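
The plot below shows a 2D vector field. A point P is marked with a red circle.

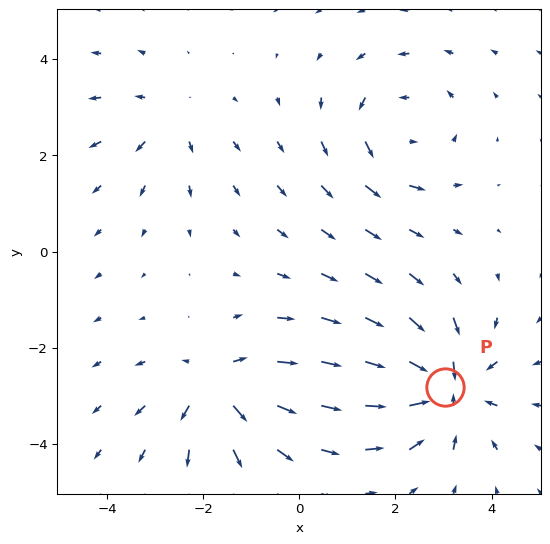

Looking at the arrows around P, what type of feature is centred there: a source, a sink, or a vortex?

At P (3.0, -2.8) the arrows converge inward. Divergence about -6, curl ≈0 — negative divergence with near-zero curl is a sink.

sink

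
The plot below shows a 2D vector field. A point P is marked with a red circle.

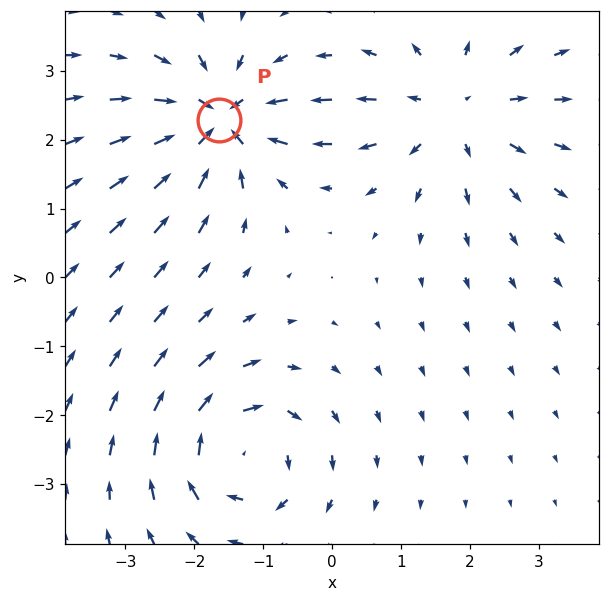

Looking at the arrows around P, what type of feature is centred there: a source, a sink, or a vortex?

sink

At P (-1.6, 2.3) the arrows converge inward. Divergence about -4, curl ≈0 — negative divergence with near-zero curl is a sink.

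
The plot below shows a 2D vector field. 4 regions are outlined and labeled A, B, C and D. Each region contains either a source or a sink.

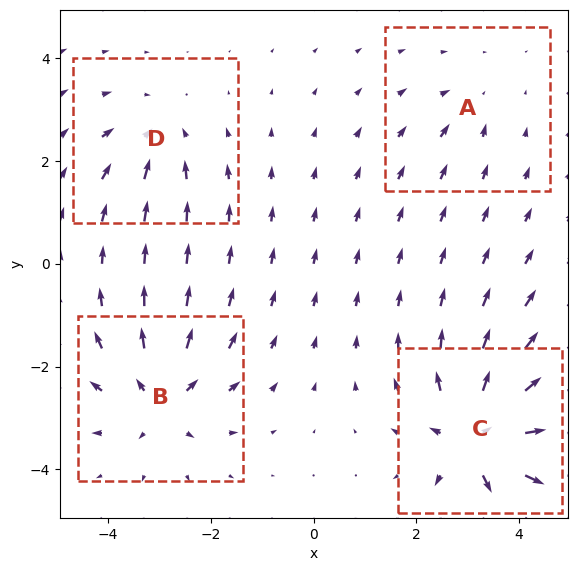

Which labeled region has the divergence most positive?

C

Divergence at each region's feature centre — A: about -2, B: about +5, C: about +8, D: about -4. Region C is most positive.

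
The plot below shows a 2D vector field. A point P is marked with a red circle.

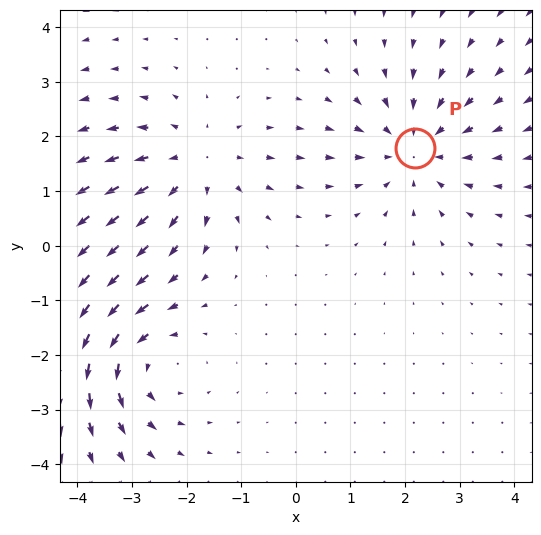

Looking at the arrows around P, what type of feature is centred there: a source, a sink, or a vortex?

sink

At P (2.2, 1.8) the arrows converge inward. Divergence about -4, curl ≈0 — negative divergence with near-zero curl is a sink.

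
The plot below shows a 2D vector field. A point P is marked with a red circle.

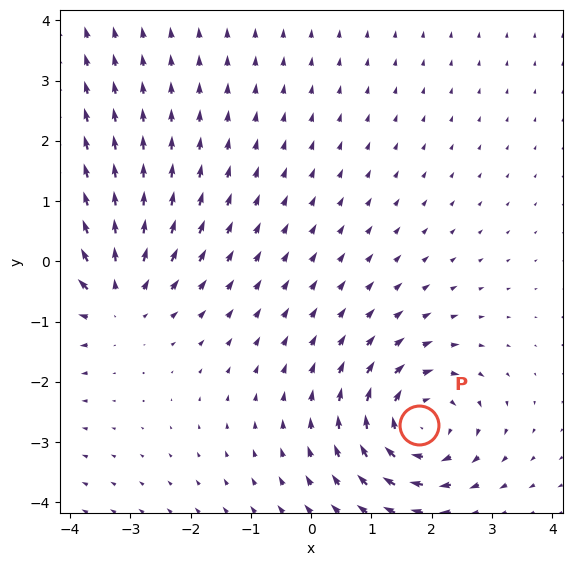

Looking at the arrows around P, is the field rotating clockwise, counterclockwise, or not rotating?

clockwise

Near P at (1.8, -2.7) the arrows circulate clockwise. The curl (z-component) there is about -5; negative curl means clockwise rotation.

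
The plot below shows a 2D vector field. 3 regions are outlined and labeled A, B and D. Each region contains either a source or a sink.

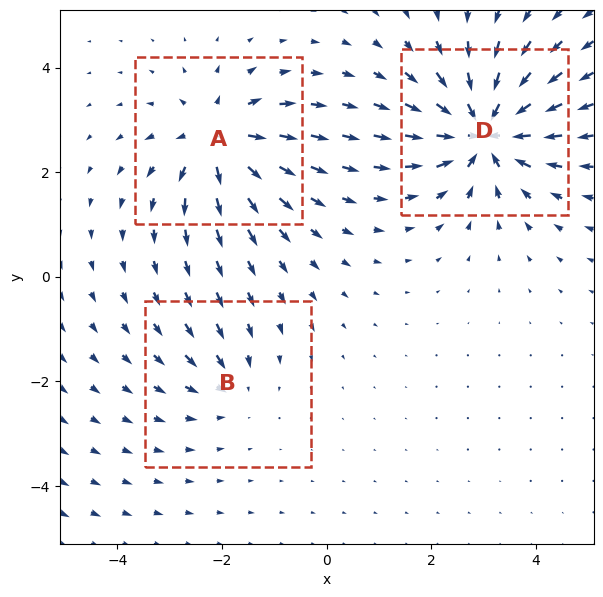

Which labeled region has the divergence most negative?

Divergence at each region's feature centre — A: about +4, B: about -2, D: about -6. Region D is most negative.

D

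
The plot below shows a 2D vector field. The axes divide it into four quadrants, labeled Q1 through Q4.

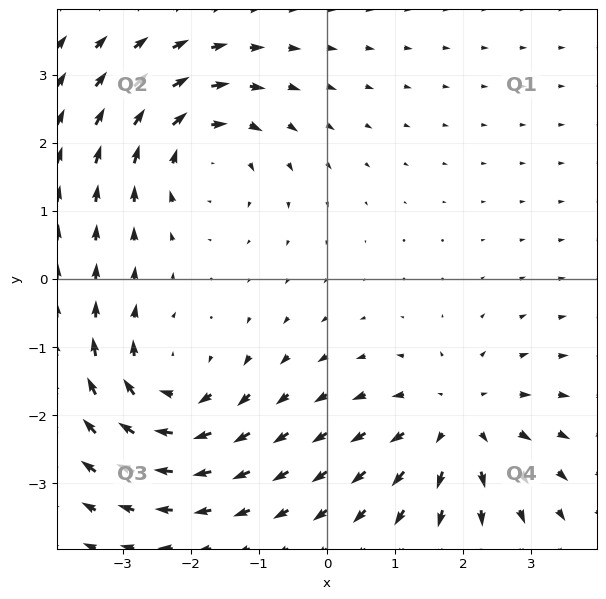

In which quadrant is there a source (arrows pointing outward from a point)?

Q4

The source sits at approximately (1.9, -2.1), which lies in quadrant Q4. The divergence there is about +3, positive as expected for a source.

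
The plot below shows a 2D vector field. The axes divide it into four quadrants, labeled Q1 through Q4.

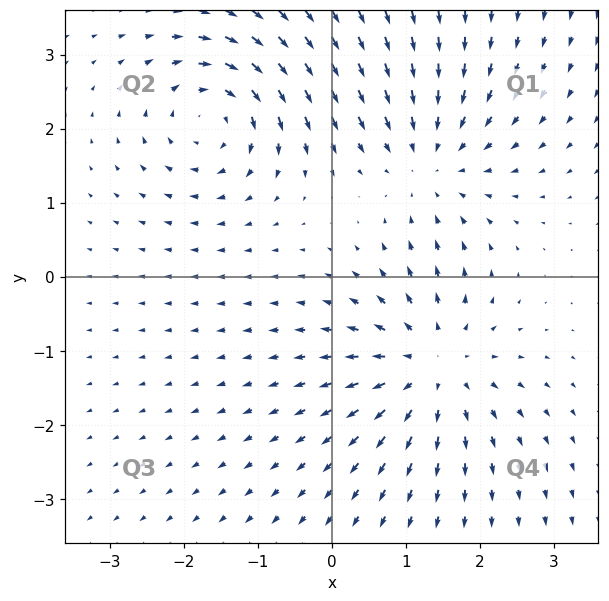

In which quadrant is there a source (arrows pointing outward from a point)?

The source sits at approximately (1.4, -1.2), which lies in quadrant Q4. The divergence there is about +5, positive as expected for a source.

Q4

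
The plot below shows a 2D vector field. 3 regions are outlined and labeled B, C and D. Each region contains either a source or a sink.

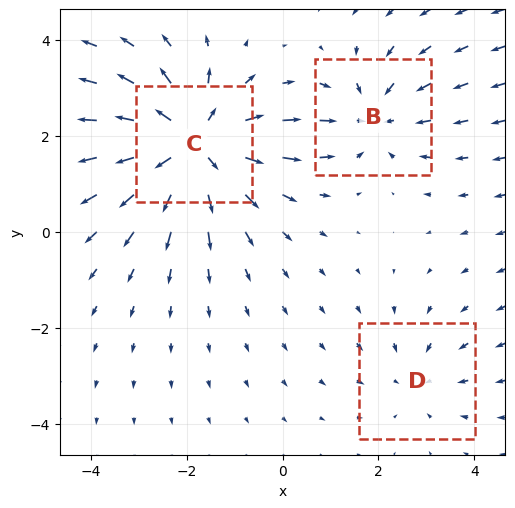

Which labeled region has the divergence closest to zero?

D

Divergence at each region's feature centre — B: about -3, C: about +5, D: about -2. Region D is closest to zero.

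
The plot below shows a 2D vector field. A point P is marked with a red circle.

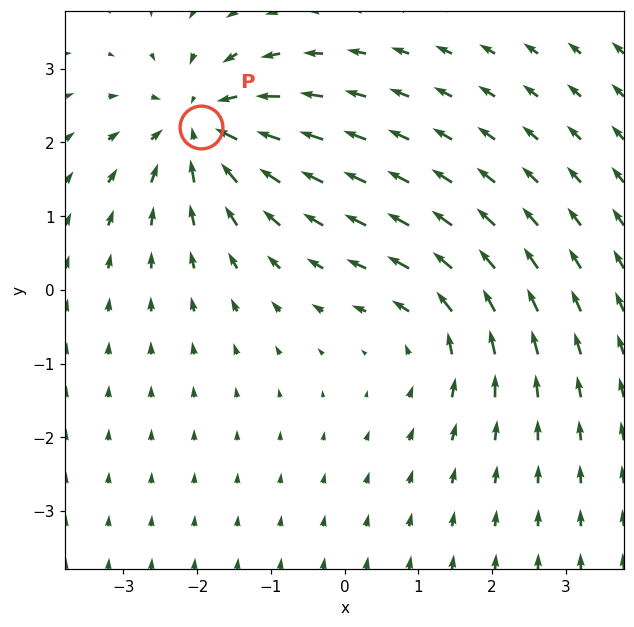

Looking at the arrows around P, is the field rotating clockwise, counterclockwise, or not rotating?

not rotating

Near P at (-1.9, 2.2) the arrows show no circulation. The curl there is ≈0.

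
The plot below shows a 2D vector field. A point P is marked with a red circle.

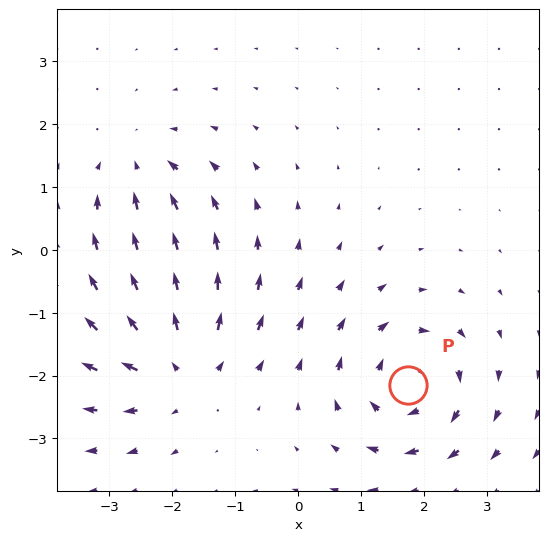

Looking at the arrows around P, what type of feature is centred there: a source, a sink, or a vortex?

vortex

At P (1.7, -2.1) the arrows circulate clockwise. Divergence ≈0, curl about -6 — near-zero divergence with nonzero curl is a vortex.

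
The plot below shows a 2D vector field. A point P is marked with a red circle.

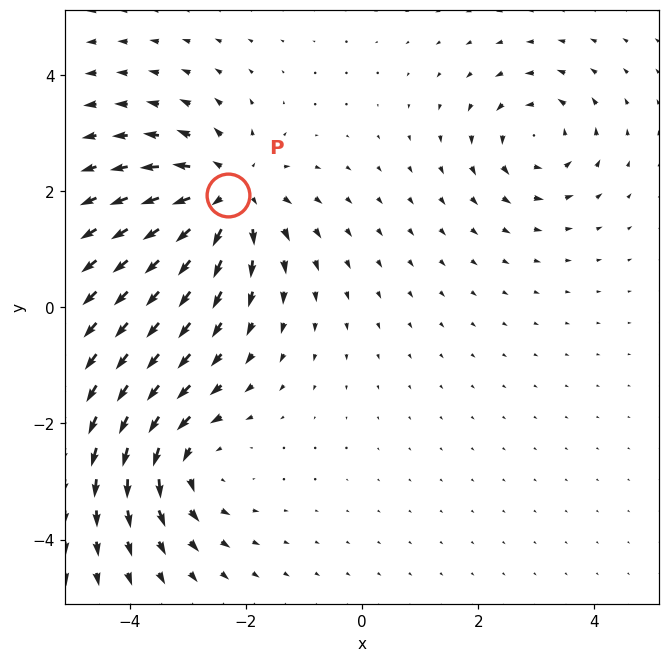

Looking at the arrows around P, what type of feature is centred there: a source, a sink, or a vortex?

At P (-2.3, 1.9) the arrows spread outward. Divergence about +5, curl ≈0 — positive divergence with near-zero curl is a source.

source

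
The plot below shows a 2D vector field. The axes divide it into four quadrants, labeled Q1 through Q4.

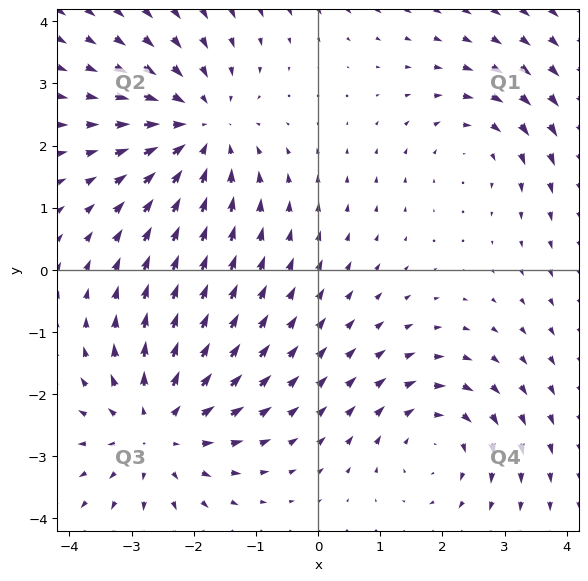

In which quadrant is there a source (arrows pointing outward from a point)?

The source sits at approximately (-2.6, -2.6), which lies in quadrant Q3. The divergence there is about +4, positive as expected for a source.

Q3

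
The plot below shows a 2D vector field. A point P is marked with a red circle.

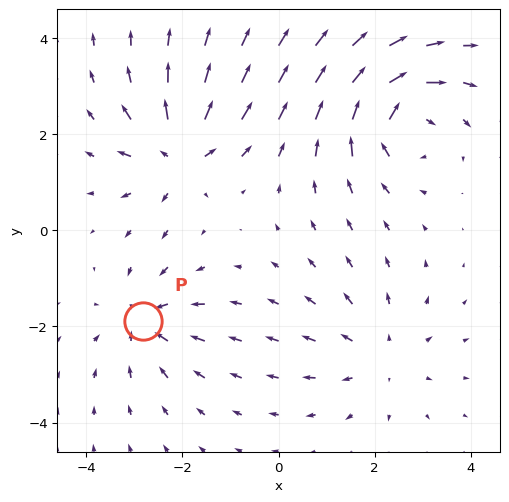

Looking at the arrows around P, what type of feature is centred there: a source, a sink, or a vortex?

At P (-2.8, -1.9) the arrows converge inward. Divergence about -4, curl ≈0 — negative divergence with near-zero curl is a sink.

sink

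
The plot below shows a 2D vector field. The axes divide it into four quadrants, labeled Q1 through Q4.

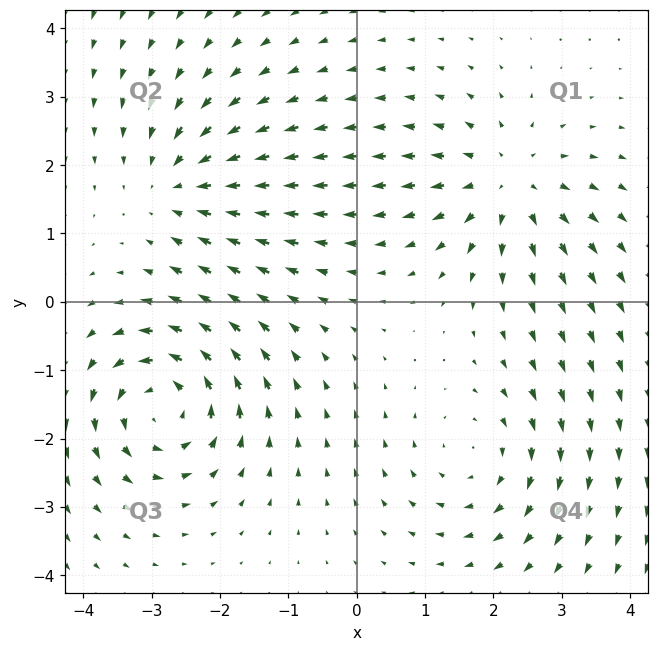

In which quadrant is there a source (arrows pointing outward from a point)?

Q1

The source sits at approximately (2.2, 1.7), which lies in quadrant Q1. The divergence there is about +4, positive as expected for a source.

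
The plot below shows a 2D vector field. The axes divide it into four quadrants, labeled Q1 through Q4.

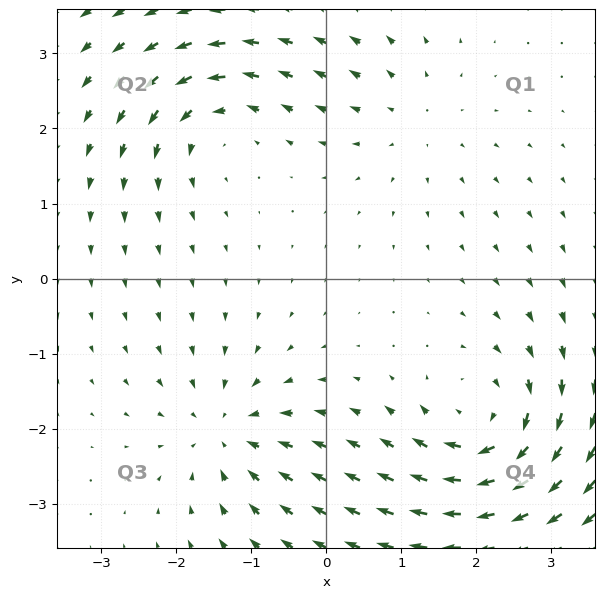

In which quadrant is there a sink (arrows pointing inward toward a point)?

The sink sits at approximately (-1.3, -2.0), which lies in quadrant Q3. The divergence there is about -4, negative as expected for a sink.

Q3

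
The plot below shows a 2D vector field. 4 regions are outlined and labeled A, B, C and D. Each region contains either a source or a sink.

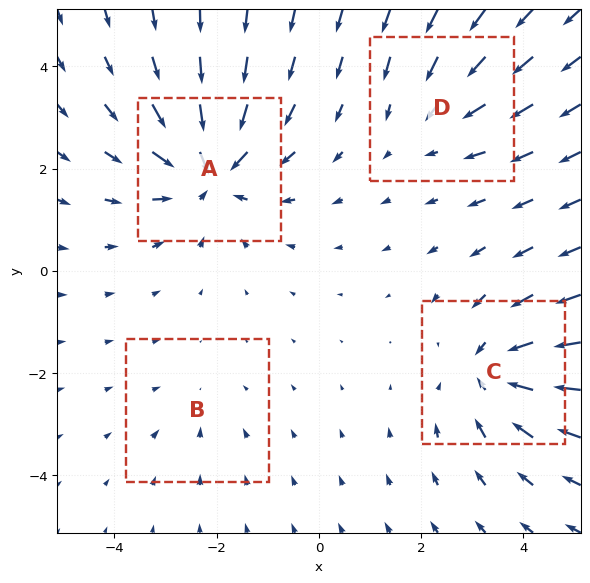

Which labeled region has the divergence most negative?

Divergence at each region's feature centre — A: about -6, B: about -2, C: about -5, D: about -3. Region A is most negative.

A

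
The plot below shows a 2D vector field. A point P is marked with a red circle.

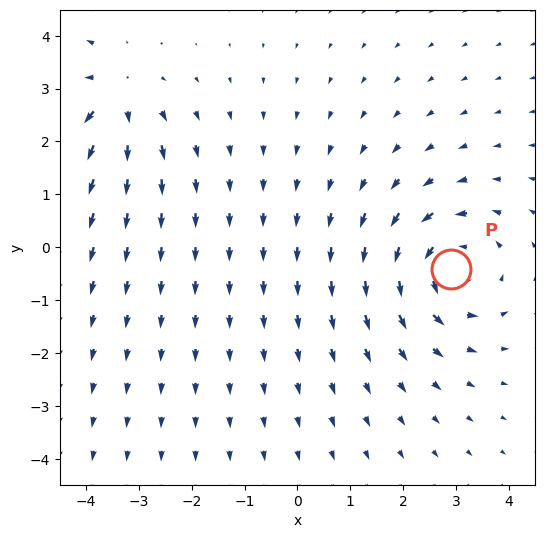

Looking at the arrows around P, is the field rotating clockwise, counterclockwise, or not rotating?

Near P at (2.9, -0.4) the arrows circulate counterclockwise. The curl (z-component) there is about +4; positive curl means counterclockwise rotation.

counterclockwise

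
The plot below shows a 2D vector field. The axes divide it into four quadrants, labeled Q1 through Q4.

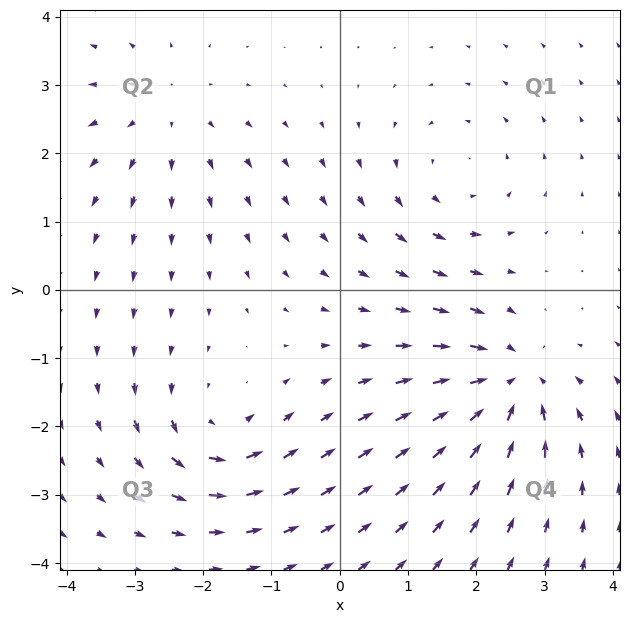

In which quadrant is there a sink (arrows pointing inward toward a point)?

The sink sits at approximately (2.5, -1.4), which lies in quadrant Q4. The divergence there is about -7, negative as expected for a sink.

Q4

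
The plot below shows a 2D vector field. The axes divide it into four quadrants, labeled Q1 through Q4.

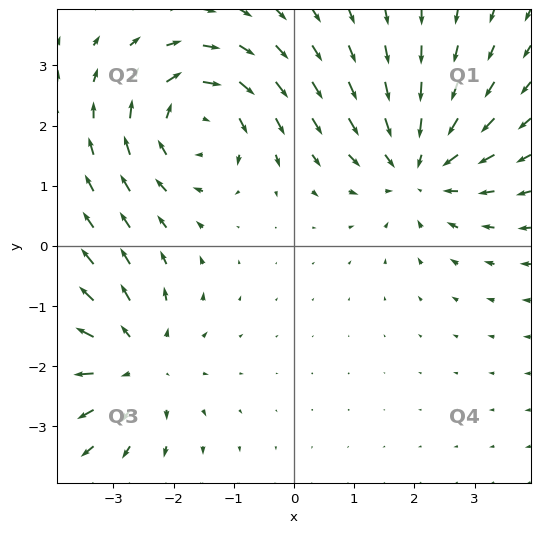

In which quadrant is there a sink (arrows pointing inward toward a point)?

Q1

The sink sits at approximately (2.1, 1.3), which lies in quadrant Q1. The divergence there is about -5, negative as expected for a sink.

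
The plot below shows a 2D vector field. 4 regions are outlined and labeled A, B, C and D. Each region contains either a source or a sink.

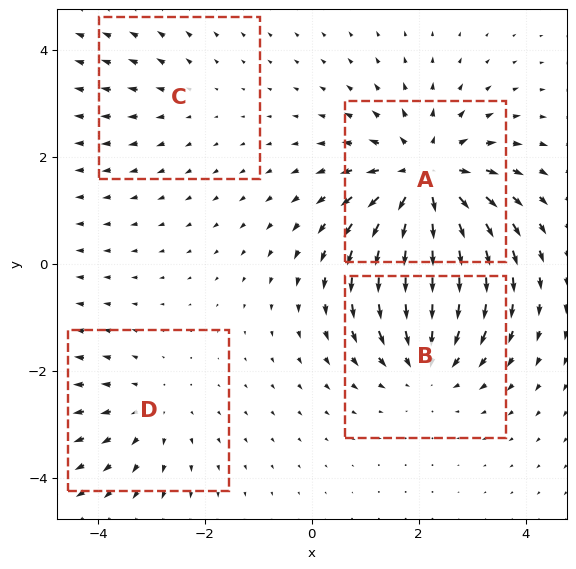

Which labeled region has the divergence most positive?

Divergence at each region's feature centre — A: about +7, B: about -4, C: about +2, D: about +3. Region A is most positive.

A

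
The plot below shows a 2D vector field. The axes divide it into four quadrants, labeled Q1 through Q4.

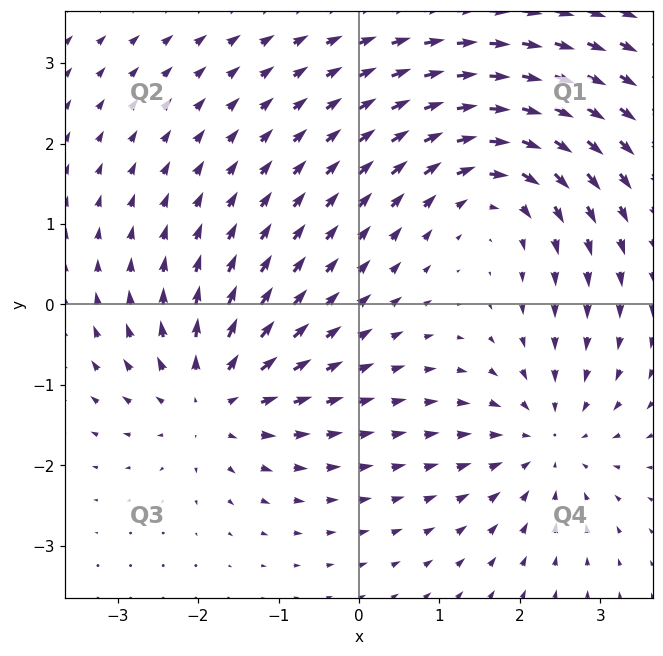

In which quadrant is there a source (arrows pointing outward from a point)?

The source sits at approximately (-1.8, -1.2), which lies in quadrant Q3. The divergence there is about +4, positive as expected for a source.

Q3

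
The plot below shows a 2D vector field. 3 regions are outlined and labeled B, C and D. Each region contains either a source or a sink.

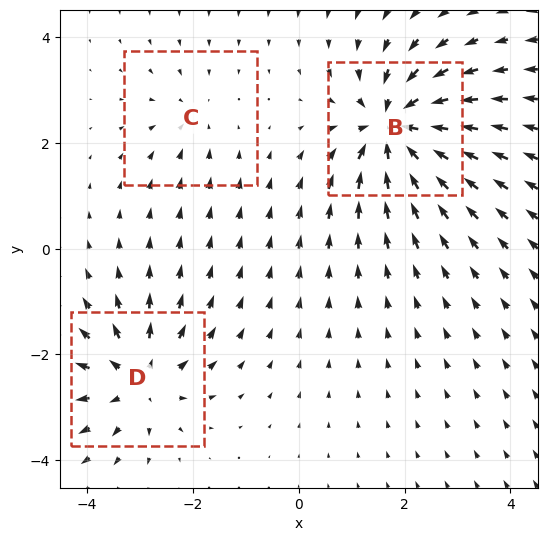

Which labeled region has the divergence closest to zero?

Divergence at each region's feature centre — B: about -6, C: about -2, D: about +4. Region C is closest to zero.

C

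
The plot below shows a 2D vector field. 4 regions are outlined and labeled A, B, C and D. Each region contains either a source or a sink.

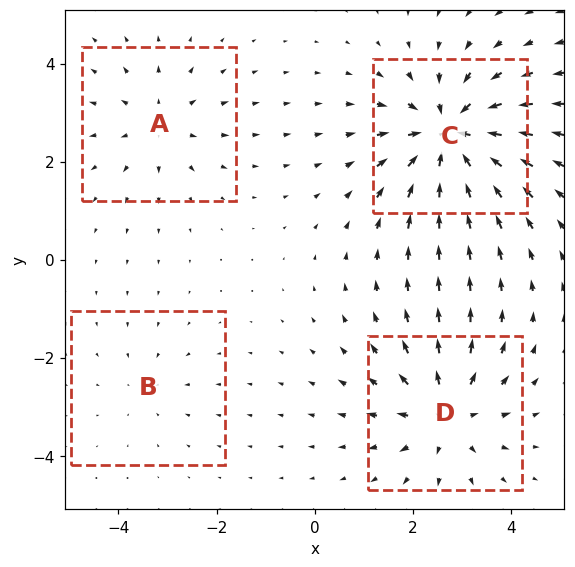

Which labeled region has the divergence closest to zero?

B

Divergence at each region's feature centre — A: about +3, B: about -2, C: about -6, D: about +5. Region B is closest to zero.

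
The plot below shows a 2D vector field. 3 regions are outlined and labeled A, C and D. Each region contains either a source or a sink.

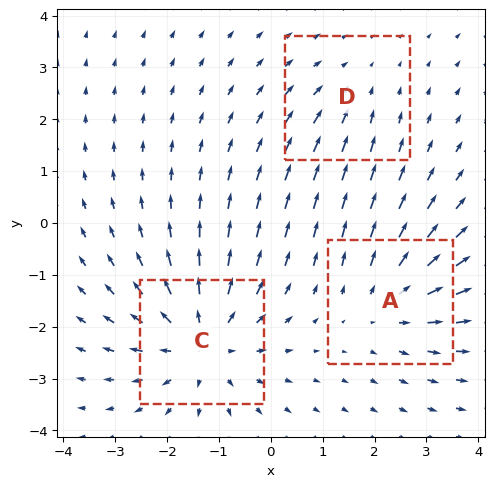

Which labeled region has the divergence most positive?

Divergence at each region's feature centre — A: about +3, C: about +4, D: about -2. Region C is most positive.

C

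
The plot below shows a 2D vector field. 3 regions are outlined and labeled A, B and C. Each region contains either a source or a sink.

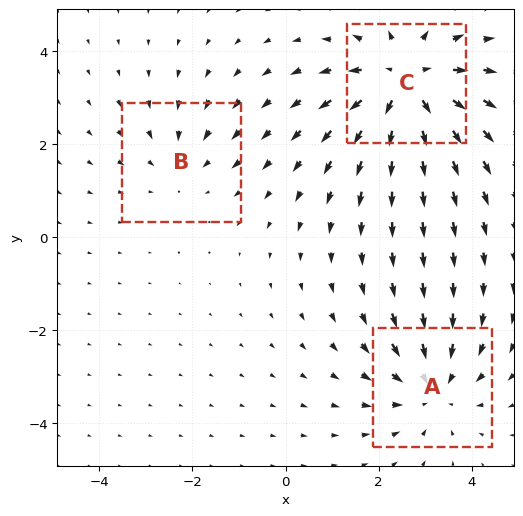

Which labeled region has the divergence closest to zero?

Divergence at each region's feature centre — A: about -3, B: about -2, C: about +4. Region B is closest to zero.

B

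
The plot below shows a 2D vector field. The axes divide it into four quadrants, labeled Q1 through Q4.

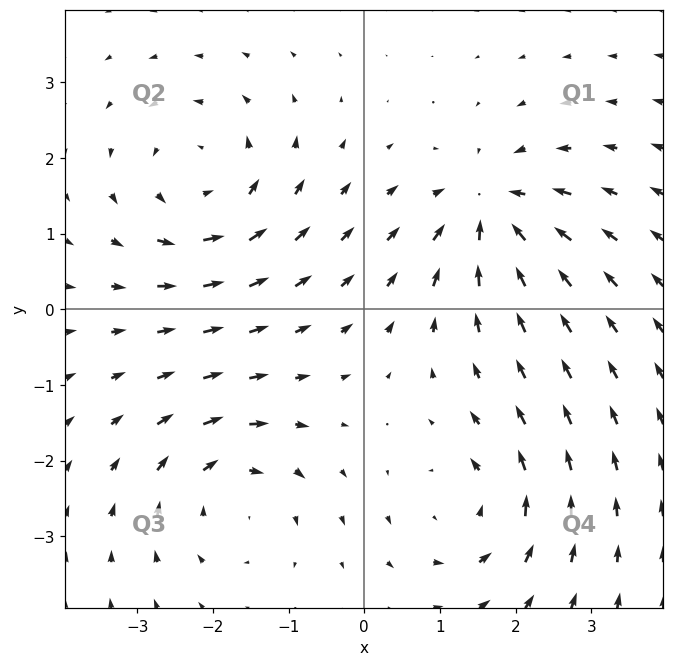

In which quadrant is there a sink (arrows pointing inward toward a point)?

The sink sits at approximately (1.7, 1.3), which lies in quadrant Q1. The divergence there is about -6, negative as expected for a sink.

Q1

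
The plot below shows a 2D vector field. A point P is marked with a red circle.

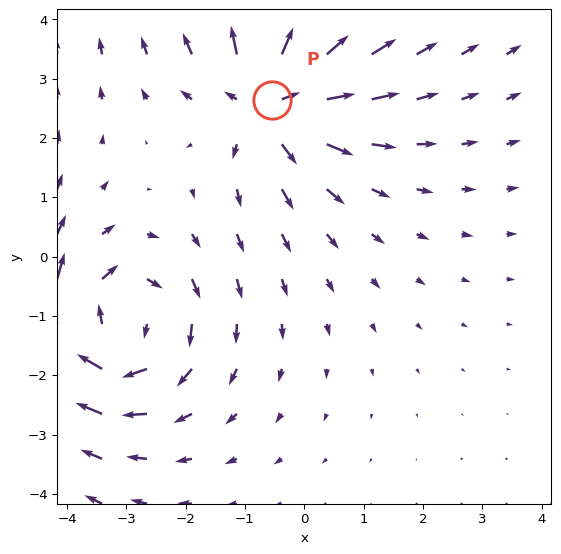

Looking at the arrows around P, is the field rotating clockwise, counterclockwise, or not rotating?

Near P at (-0.5, 2.6) the arrows show no circulation. The curl there is ≈0.

not rotating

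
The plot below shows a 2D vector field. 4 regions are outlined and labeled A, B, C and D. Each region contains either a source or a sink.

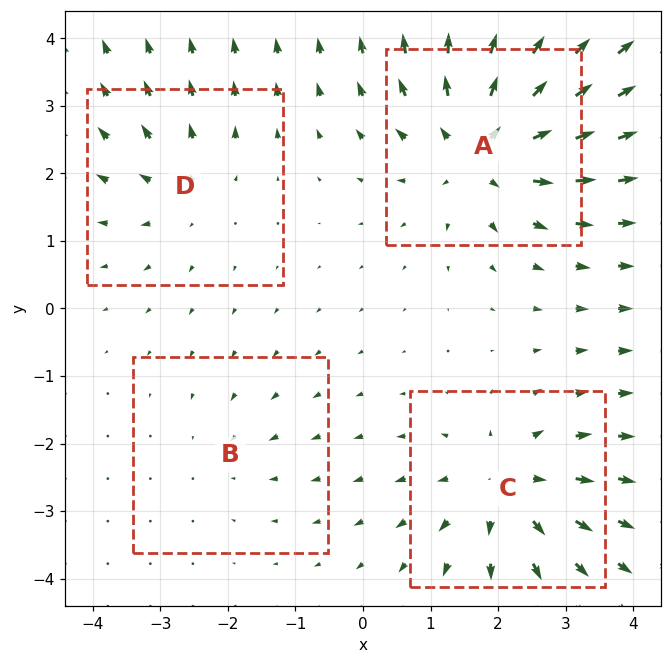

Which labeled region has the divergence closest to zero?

Divergence at each region's feature centre — A: about +7, B: about -2, C: about +5, D: about +3. Region B is closest to zero.

B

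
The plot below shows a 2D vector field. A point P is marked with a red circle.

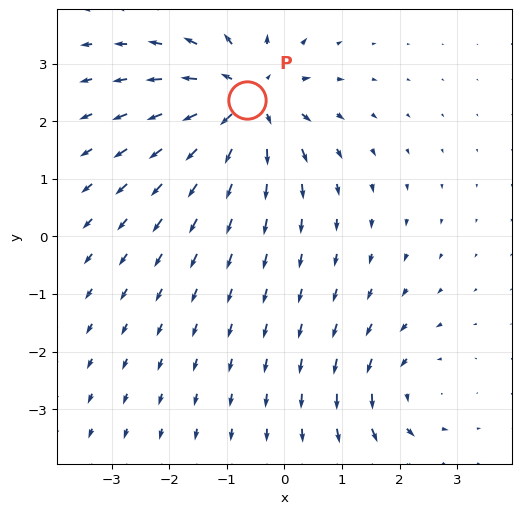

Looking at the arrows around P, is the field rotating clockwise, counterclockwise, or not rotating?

Near P at (-0.6, 2.4) the arrows show no circulation. The curl there is ≈0.

not rotating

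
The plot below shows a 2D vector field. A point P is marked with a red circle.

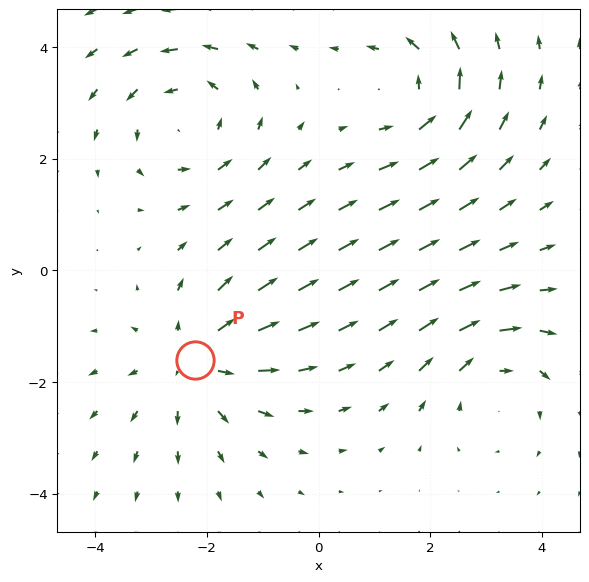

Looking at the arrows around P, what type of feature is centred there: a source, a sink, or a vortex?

source

At P (-2.2, -1.6) the arrows spread outward. Divergence about +4, curl ≈0 — positive divergence with near-zero curl is a source.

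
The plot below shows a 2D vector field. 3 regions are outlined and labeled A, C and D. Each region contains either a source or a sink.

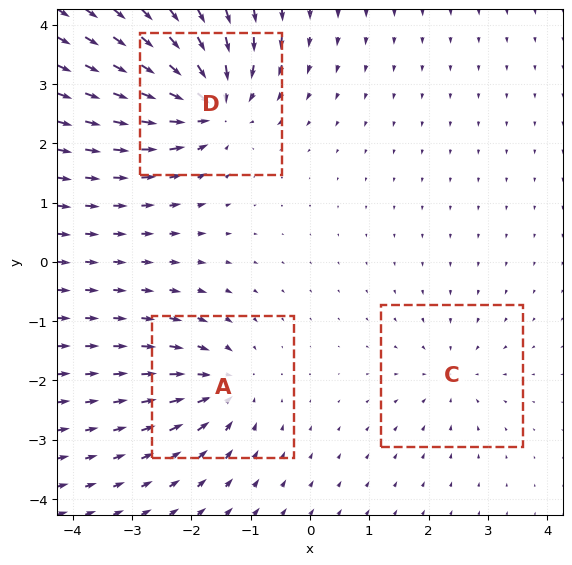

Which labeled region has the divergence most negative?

Divergence at each region's feature centre — A: about -4, C: about -3, D: about -6. Region D is most negative.

D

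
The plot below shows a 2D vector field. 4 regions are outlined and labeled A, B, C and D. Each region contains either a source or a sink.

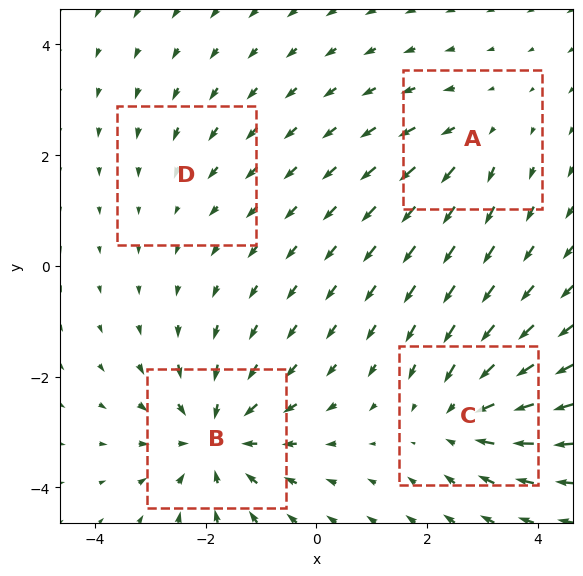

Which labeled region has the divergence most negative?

Divergence at each region's feature centre — A: about +3, B: about -5, C: about -4, D: about -2. Region B is most negative.

B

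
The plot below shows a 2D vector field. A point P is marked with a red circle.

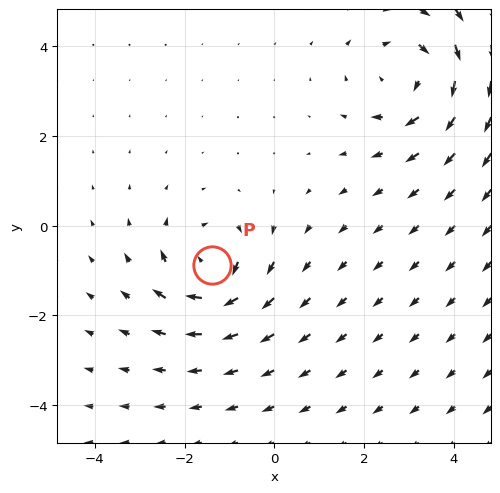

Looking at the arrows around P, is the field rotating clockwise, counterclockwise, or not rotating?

clockwise

Near P at (-1.4, -0.9) the arrows circulate clockwise. The curl (z-component) there is about -4; negative curl means clockwise rotation.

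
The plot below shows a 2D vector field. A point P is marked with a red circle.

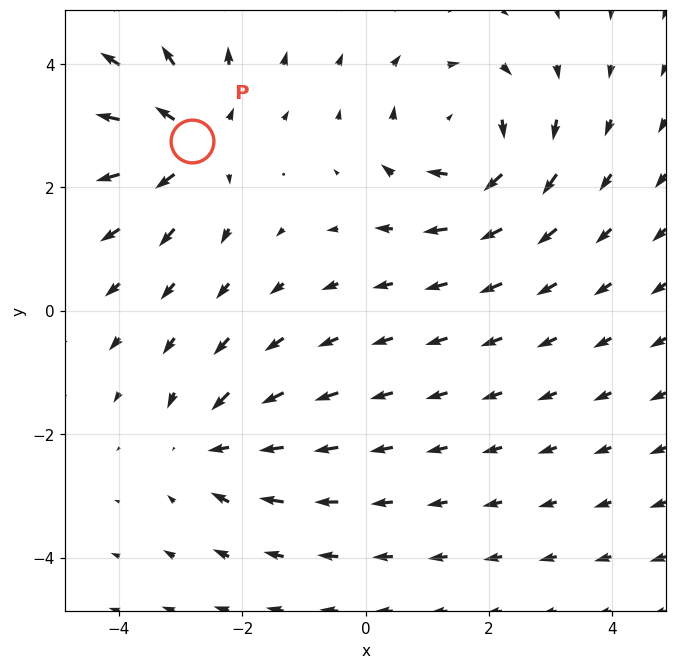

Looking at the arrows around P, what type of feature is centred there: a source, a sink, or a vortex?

At P (-2.8, 2.8) the arrows spread outward. Divergence about +4, curl ≈0 — positive divergence with near-zero curl is a source.

source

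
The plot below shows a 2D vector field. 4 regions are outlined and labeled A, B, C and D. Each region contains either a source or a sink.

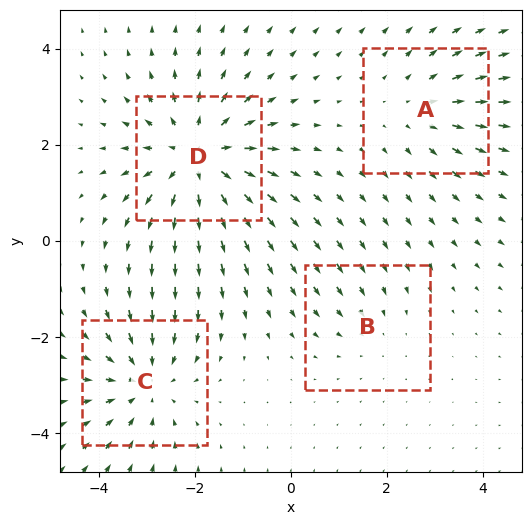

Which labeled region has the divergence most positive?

D

Divergence at each region's feature centre — A: about +3, B: about -2, C: about -4, D: about +5. Region D is most positive.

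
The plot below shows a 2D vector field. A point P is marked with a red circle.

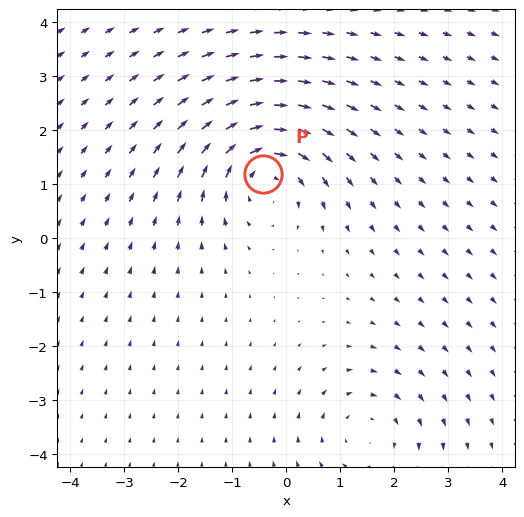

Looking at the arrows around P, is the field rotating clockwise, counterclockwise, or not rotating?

Near P at (-0.4, 1.2) the arrows circulate clockwise. The curl (z-component) there is about -5; negative curl means clockwise rotation.

clockwise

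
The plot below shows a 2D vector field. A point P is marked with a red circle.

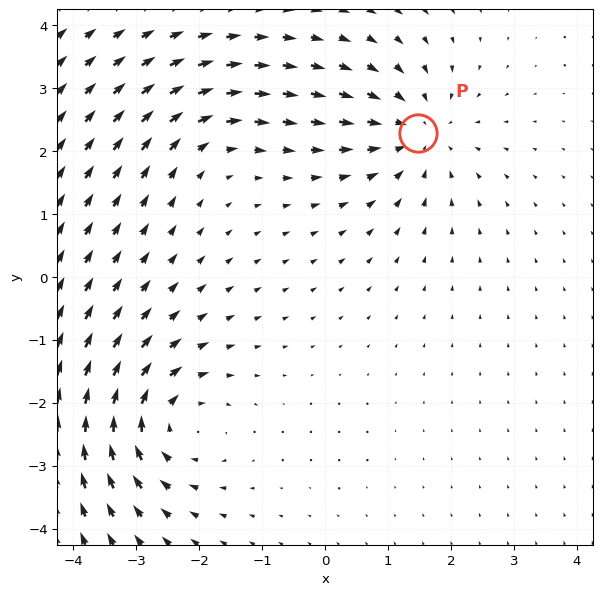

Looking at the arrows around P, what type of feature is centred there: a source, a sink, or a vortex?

sink

At P (1.5, 2.3) the arrows converge inward. Divergence about -4, curl ≈0 — negative divergence with near-zero curl is a sink.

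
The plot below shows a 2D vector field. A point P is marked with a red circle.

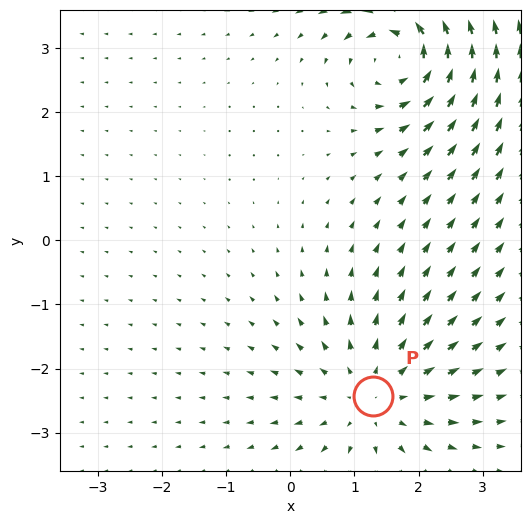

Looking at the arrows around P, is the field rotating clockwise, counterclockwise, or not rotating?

not rotating

Near P at (1.3, -2.4) the arrows show no circulation. The curl there is ≈0.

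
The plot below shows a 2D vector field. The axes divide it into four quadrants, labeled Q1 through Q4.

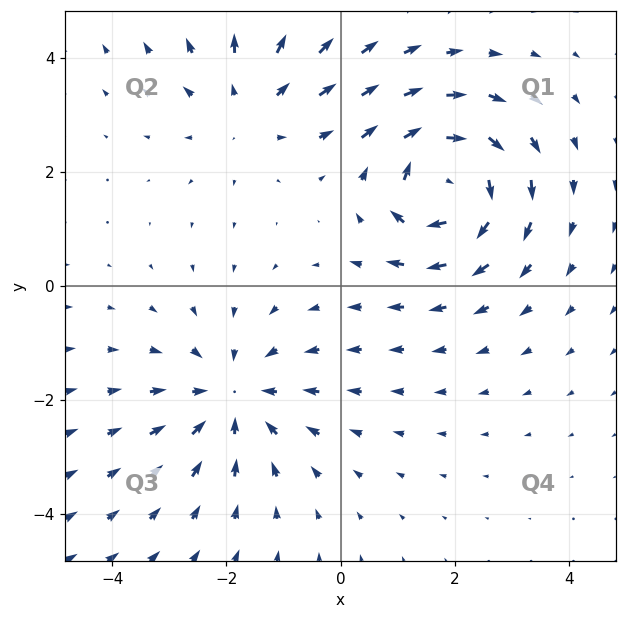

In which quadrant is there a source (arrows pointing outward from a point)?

The source sits at approximately (-1.6, 3.2), which lies in quadrant Q2. The divergence there is about +3, positive as expected for a source.

Q2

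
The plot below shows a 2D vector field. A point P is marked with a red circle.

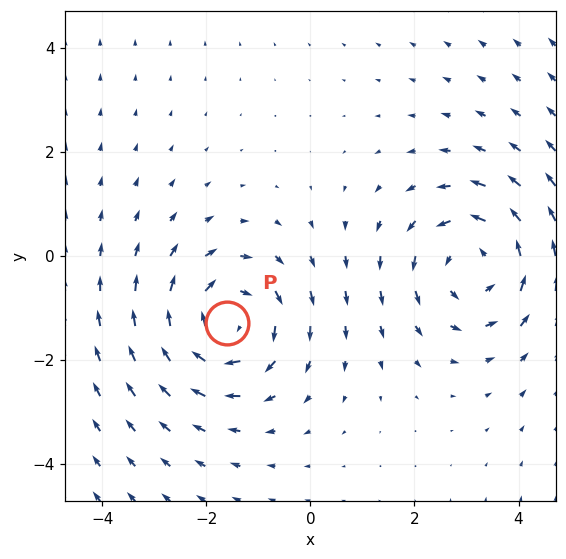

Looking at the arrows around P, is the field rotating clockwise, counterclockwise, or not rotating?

Near P at (-1.6, -1.3) the arrows circulate clockwise. The curl (z-component) there is about -5; negative curl means clockwise rotation.

clockwise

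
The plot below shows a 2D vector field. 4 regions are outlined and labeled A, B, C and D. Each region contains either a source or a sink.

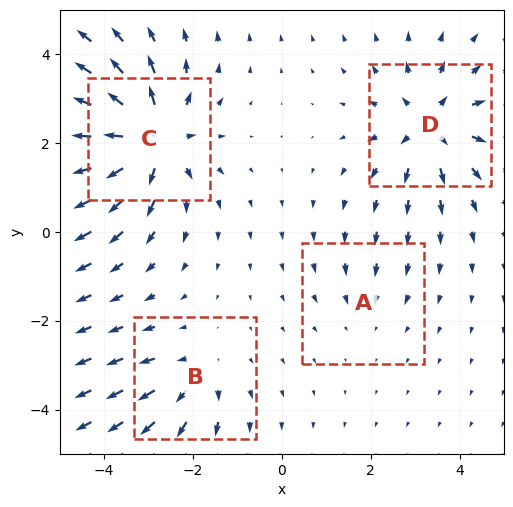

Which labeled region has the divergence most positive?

C

Divergence at each region's feature centre — A: about -2, B: about +3, C: about +8, D: about +5. Region C is most positive.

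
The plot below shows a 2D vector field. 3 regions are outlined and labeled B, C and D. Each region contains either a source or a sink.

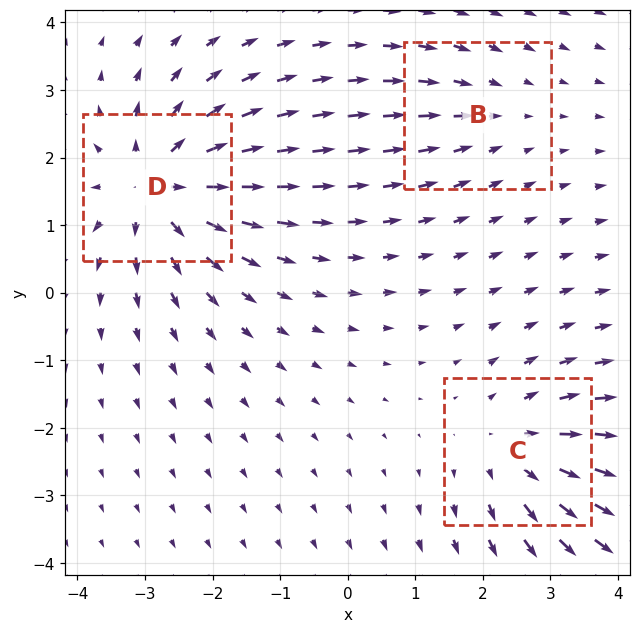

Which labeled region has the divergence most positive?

D

Divergence at each region's feature centre — B: about -2, C: about +3, D: about +5. Region D is most positive.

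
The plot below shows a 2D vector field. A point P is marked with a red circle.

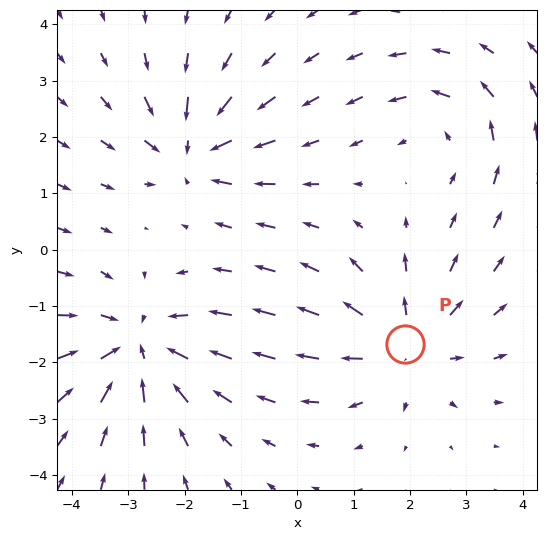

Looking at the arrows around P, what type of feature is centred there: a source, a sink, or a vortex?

source

At P (1.9, -1.7) the arrows spread outward. Divergence about +4, curl ≈0 — positive divergence with near-zero curl is a source.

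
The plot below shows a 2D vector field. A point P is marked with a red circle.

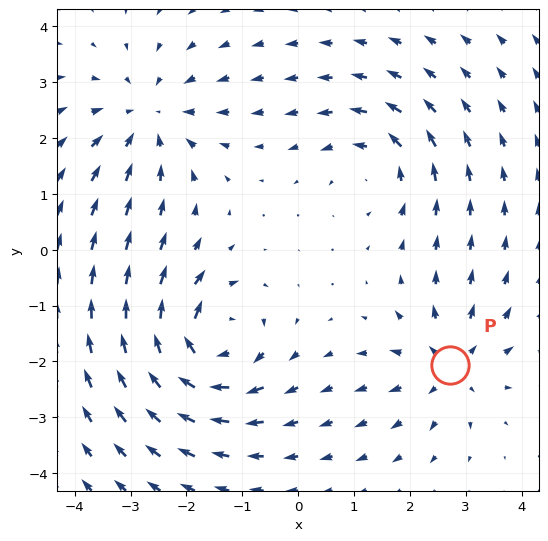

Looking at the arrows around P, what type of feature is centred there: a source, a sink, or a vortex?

At P (2.7, -2.1) the arrows spread outward. Divergence about +4, curl ≈0 — positive divergence with near-zero curl is a source.

source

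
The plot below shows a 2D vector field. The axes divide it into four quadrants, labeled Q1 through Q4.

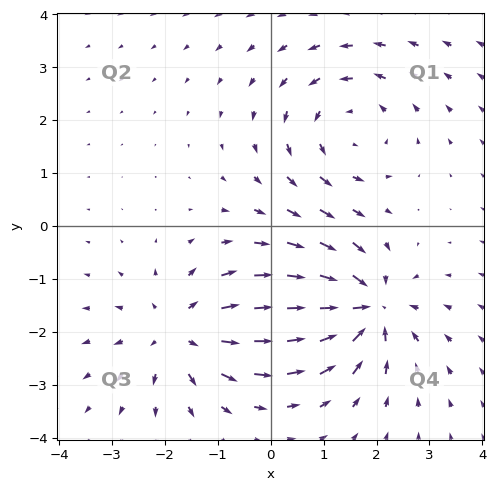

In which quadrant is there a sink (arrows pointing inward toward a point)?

Q4

The sink sits at approximately (1.8, -1.5), which lies in quadrant Q4. The divergence there is about -6, negative as expected for a sink.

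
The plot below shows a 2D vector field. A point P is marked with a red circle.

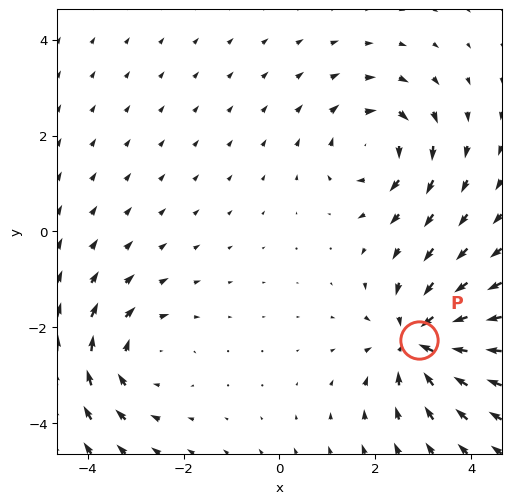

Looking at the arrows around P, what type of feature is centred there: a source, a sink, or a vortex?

At P (2.9, -2.3) the arrows converge inward. Divergence about -4, curl ≈0 — negative divergence with near-zero curl is a sink.

sink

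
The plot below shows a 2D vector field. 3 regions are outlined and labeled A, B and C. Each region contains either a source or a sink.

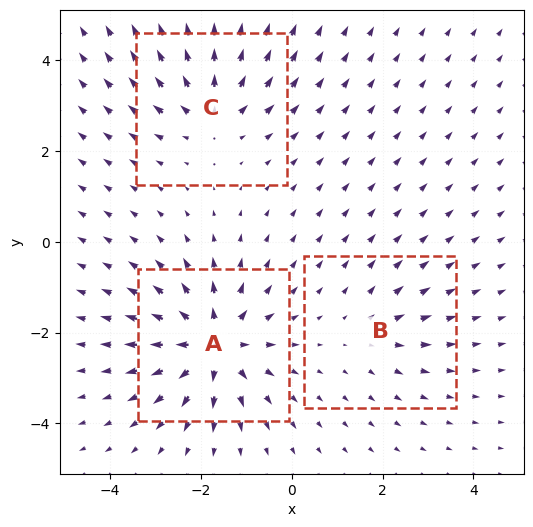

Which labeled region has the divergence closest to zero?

B

Divergence at each region's feature centre — A: about +6, B: about +2, C: about +4. Region B is closest to zero.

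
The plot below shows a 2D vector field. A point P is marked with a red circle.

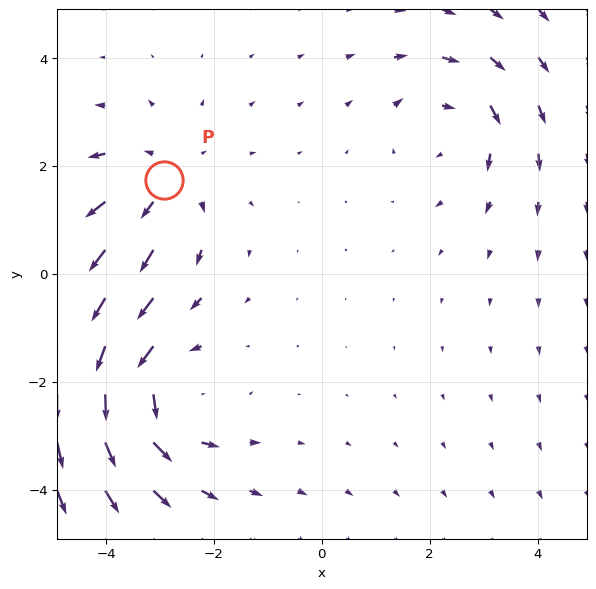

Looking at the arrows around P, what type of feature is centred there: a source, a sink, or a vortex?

source

At P (-2.9, 1.7) the arrows spread outward. Divergence about +2, curl ≈0 — positive divergence with near-zero curl is a source.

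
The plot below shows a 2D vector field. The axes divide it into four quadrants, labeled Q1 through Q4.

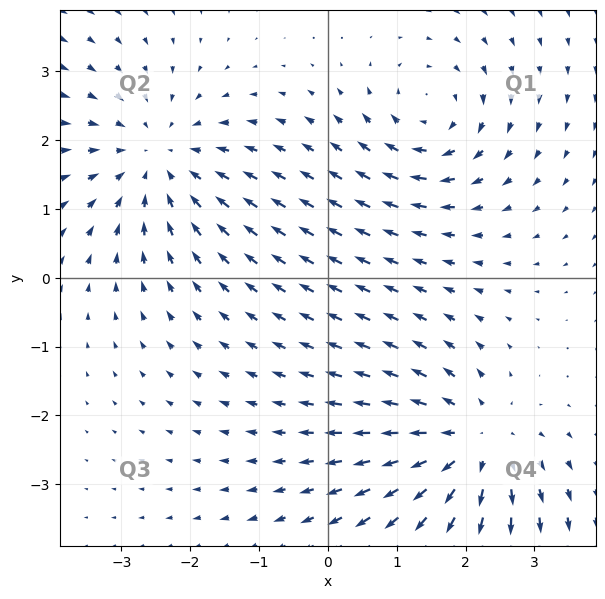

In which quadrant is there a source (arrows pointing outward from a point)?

The source sits at approximately (2.1, -2.4), which lies in quadrant Q4. The divergence there is about +5, positive as expected for a source.

Q4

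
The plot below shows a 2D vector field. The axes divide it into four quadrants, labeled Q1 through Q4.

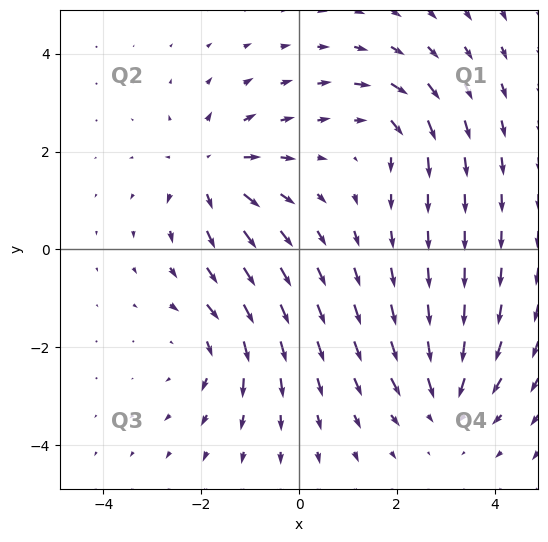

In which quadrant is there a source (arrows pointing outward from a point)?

The source sits at approximately (-1.8, 1.6), which lies in quadrant Q2. The divergence there is about +5, positive as expected for a source.

Q2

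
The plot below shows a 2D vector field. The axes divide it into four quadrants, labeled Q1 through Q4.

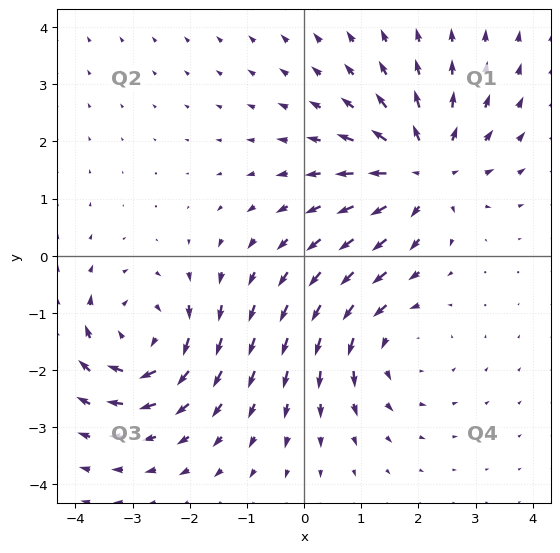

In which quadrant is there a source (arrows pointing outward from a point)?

Q1

The source sits at approximately (2.1, 1.5), which lies in quadrant Q1. The divergence there is about +5, positive as expected for a source.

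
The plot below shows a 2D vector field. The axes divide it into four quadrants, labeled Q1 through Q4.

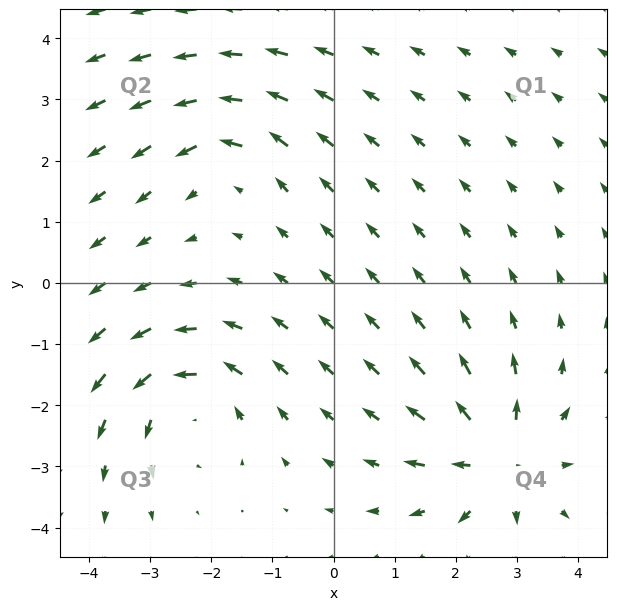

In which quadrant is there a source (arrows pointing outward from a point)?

The source sits at approximately (2.7, -2.9), which lies in quadrant Q4. The divergence there is about +6, positive as expected for a source.

Q4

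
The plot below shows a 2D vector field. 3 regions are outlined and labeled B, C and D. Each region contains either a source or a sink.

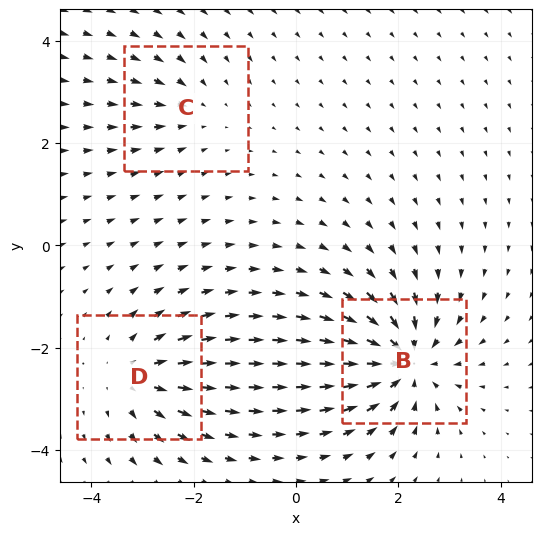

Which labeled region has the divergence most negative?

Divergence at each region's feature centre — B: about -6, C: about -2, D: about +4. Region B is most negative.

B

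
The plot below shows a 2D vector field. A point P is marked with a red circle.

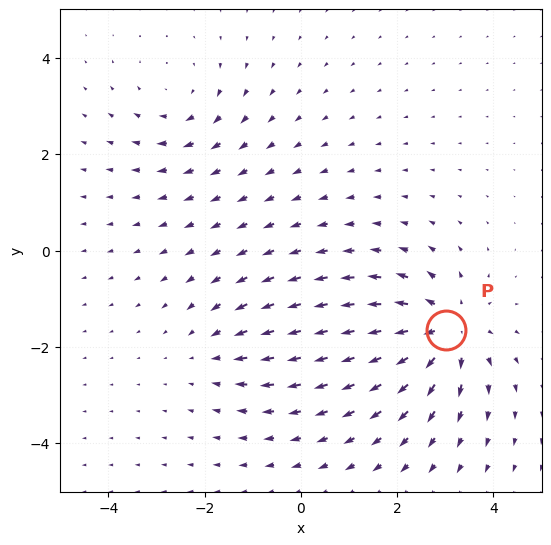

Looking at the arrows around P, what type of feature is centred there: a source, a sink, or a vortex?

source

At P (3.0, -1.7) the arrows spread outward. Divergence about +5, curl ≈0 — positive divergence with near-zero curl is a source.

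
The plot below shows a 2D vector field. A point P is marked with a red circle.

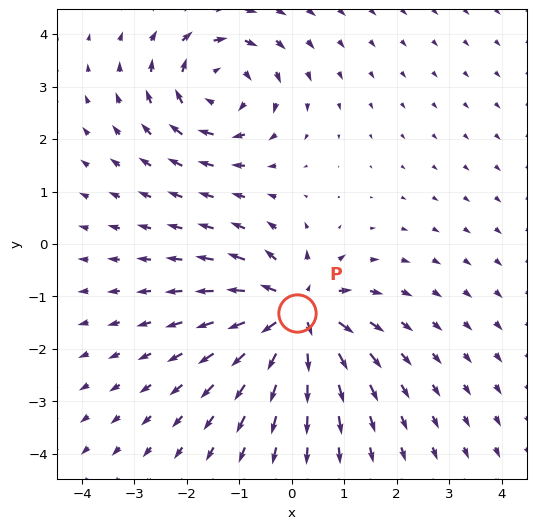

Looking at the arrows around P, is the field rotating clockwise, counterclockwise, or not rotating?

Near P at (0.1, -1.3) the arrows show no circulation. The curl there is ≈0.

not rotating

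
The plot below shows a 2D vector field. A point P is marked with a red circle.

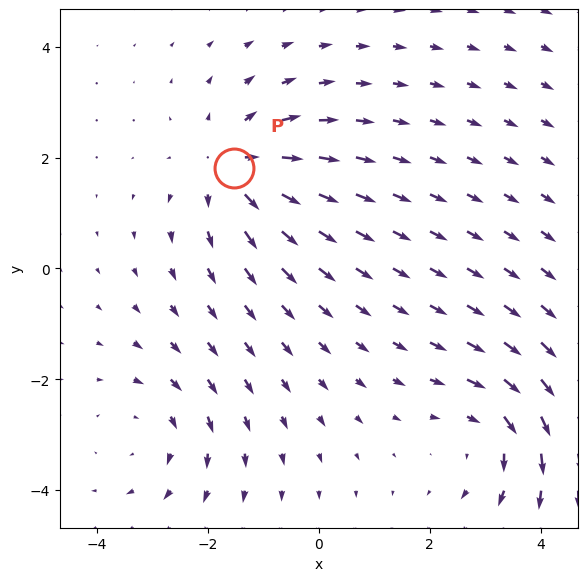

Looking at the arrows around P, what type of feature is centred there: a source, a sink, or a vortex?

At P (-1.5, 1.8) the arrows spread outward. Divergence about +4, curl ≈0 — positive divergence with near-zero curl is a source.

source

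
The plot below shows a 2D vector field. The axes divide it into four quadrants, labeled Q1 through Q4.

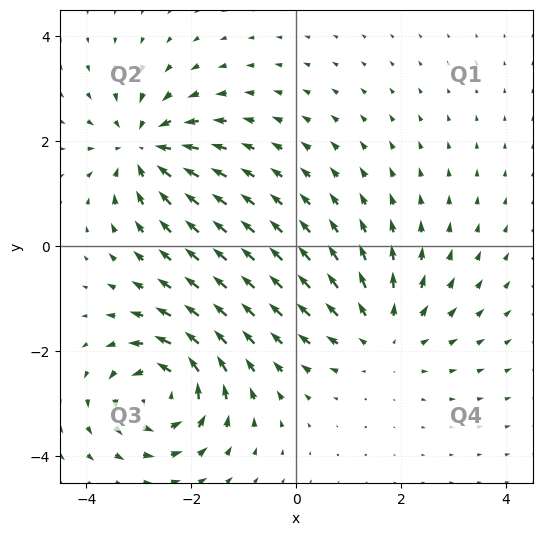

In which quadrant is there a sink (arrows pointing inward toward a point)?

Q2

The sink sits at approximately (-2.9, 1.9), which lies in quadrant Q2. The divergence there is about -5, negative as expected for a sink.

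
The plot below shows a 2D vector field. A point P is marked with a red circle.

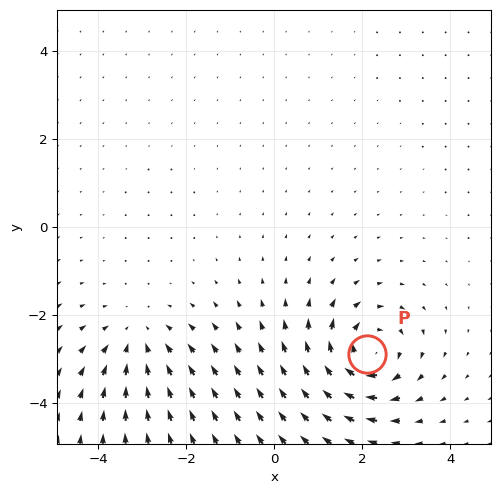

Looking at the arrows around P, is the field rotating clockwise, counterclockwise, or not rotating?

clockwise

Near P at (2.1, -2.9) the arrows circulate clockwise. The curl (z-component) there is about -5; negative curl means clockwise rotation.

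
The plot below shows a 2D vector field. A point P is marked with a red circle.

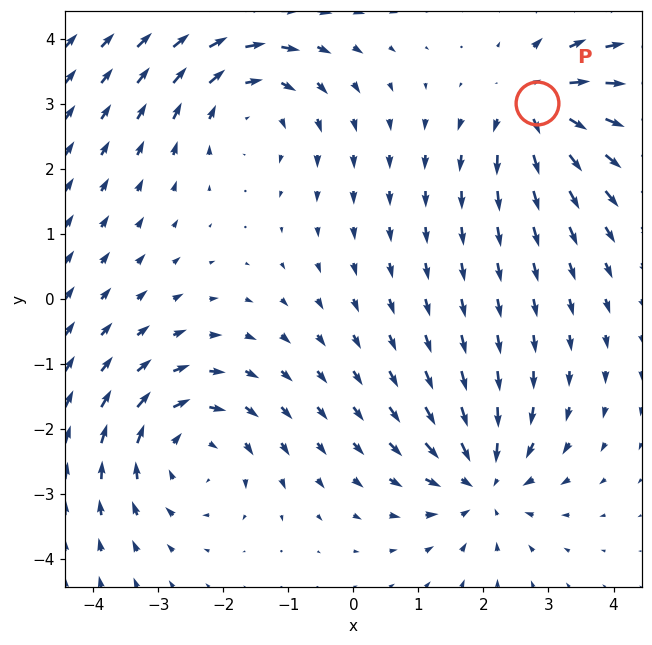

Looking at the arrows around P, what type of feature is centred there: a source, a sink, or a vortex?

source

At P (2.8, 3.0) the arrows spread outward. Divergence about +5, curl ≈0 — positive divergence with near-zero curl is a source.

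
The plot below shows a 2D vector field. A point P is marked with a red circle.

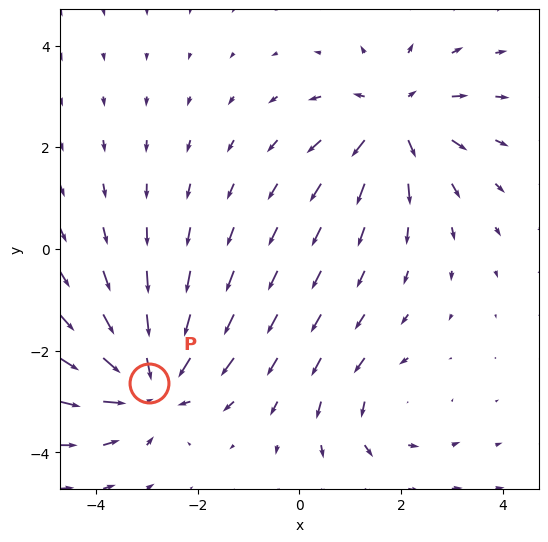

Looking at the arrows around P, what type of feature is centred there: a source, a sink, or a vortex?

At P (-2.9, -2.6) the arrows converge inward. Divergence about -5, curl ≈0 — negative divergence with near-zero curl is a sink.

sink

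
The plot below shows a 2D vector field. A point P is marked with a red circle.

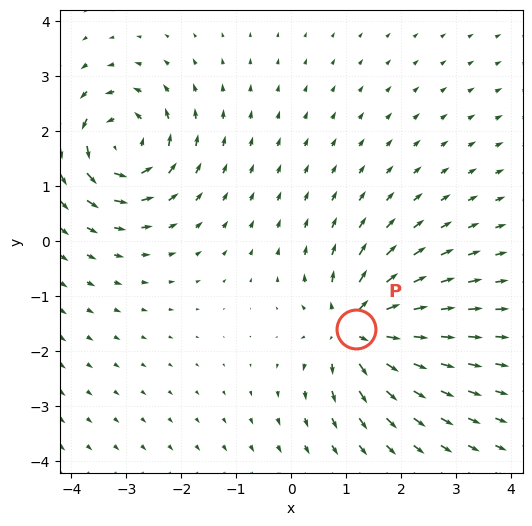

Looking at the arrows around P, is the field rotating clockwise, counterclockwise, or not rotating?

not rotating

Near P at (1.2, -1.6) the arrows show no circulation. The curl there is ≈0.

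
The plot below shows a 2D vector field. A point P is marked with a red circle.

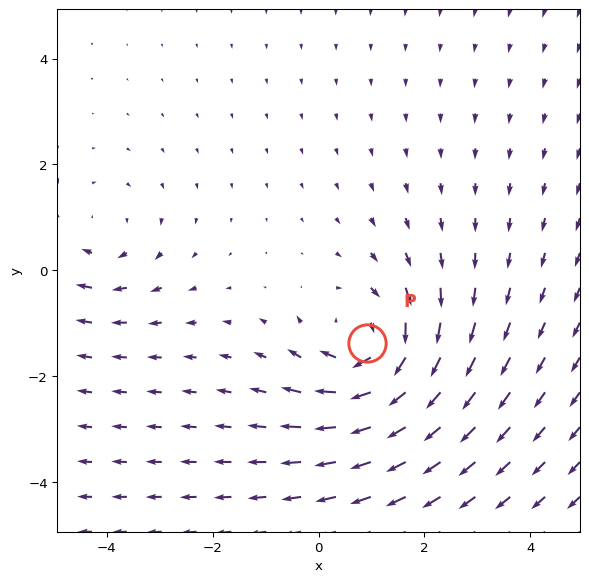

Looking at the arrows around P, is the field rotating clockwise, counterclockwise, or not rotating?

clockwise

Near P at (0.9, -1.4) the arrows circulate clockwise. The curl (z-component) there is about -5; negative curl means clockwise rotation.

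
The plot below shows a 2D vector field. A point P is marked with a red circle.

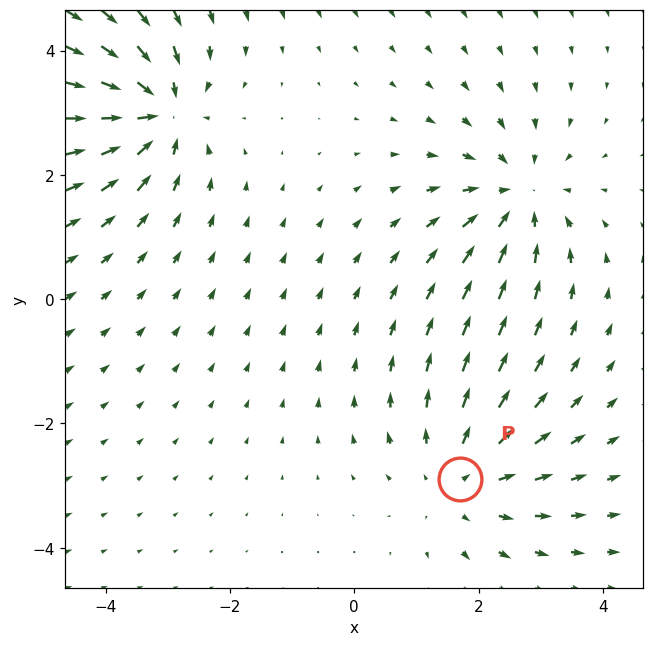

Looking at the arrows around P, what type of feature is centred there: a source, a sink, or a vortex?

source

At P (1.7, -2.9) the arrows spread outward. Divergence about +3, curl ≈0 — positive divergence with near-zero curl is a source.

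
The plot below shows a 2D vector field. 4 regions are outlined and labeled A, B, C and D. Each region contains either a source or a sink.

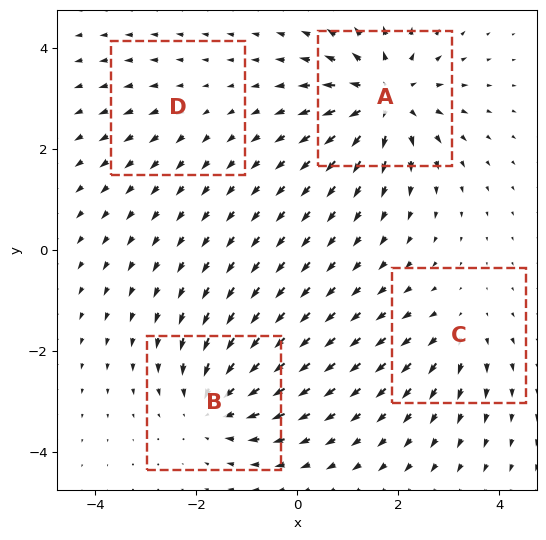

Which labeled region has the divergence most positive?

Divergence at each region's feature centre — A: about +7, B: about -5, C: about +3, D: about +2. Region A is most positive.

A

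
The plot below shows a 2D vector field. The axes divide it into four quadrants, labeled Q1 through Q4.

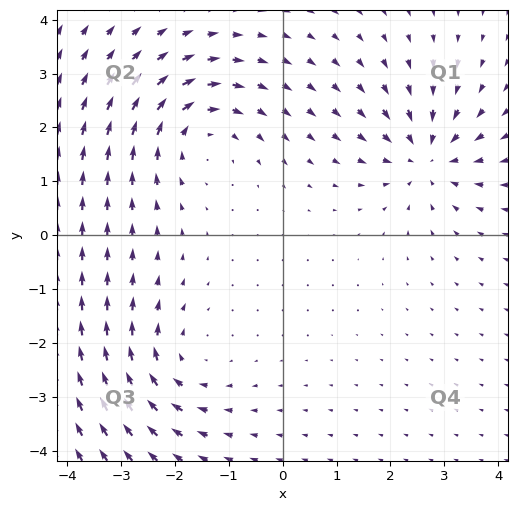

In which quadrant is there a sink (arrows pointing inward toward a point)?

The sink sits at approximately (2.7, 1.4), which lies in quadrant Q1. The divergence there is about -6, negative as expected for a sink.

Q1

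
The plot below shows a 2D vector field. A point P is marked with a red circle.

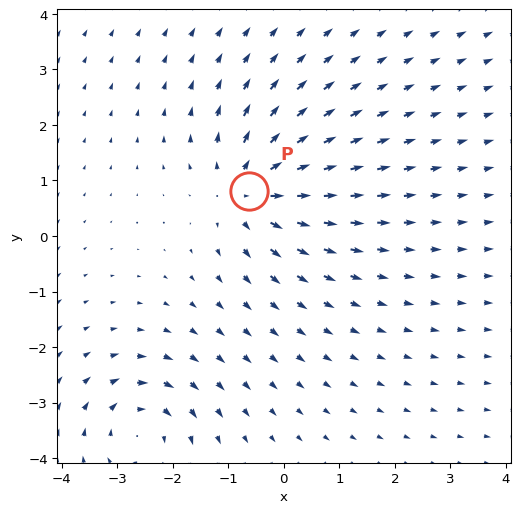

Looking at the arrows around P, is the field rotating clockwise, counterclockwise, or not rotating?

not rotating

Near P at (-0.6, 0.8) the arrows show no circulation. The curl there is ≈0.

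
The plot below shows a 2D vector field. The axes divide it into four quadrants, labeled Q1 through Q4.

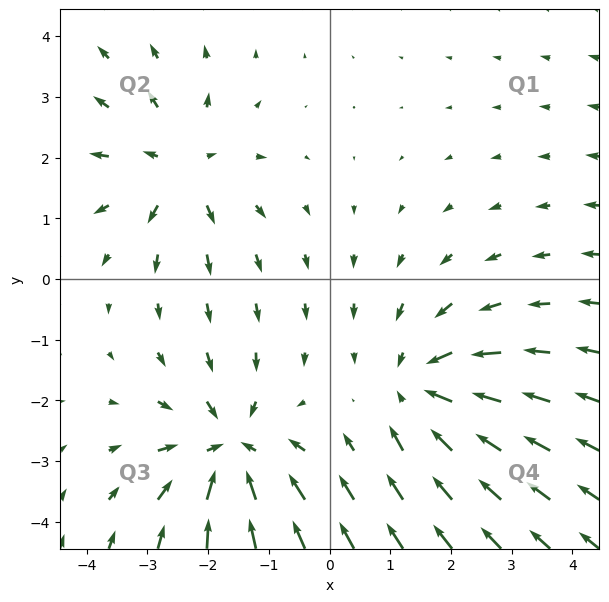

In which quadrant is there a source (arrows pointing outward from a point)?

Q2

The source sits at approximately (-2.5, 1.8), which lies in quadrant Q2. The divergence there is about +3, positive as expected for a source.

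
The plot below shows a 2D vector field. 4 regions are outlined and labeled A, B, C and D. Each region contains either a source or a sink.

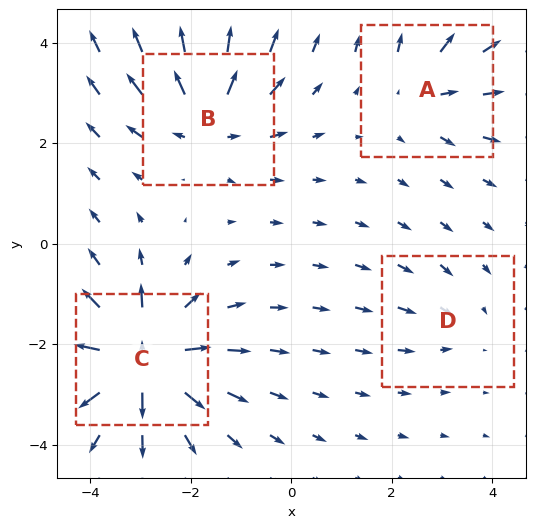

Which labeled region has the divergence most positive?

C

Divergence at each region's feature centre — A: about +4, B: about +6, C: about +9, D: about -2. Region C is most positive.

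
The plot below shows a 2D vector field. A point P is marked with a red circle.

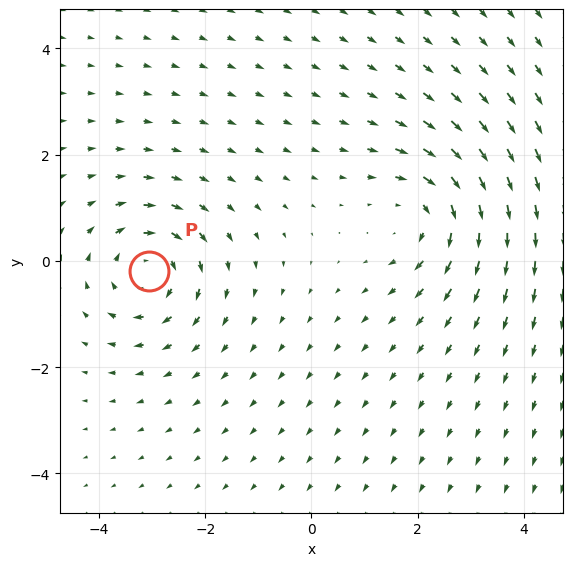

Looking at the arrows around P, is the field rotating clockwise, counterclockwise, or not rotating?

Near P at (-3.1, -0.2) the arrows circulate clockwise. The curl (z-component) there is about -5; negative curl means clockwise rotation.

clockwise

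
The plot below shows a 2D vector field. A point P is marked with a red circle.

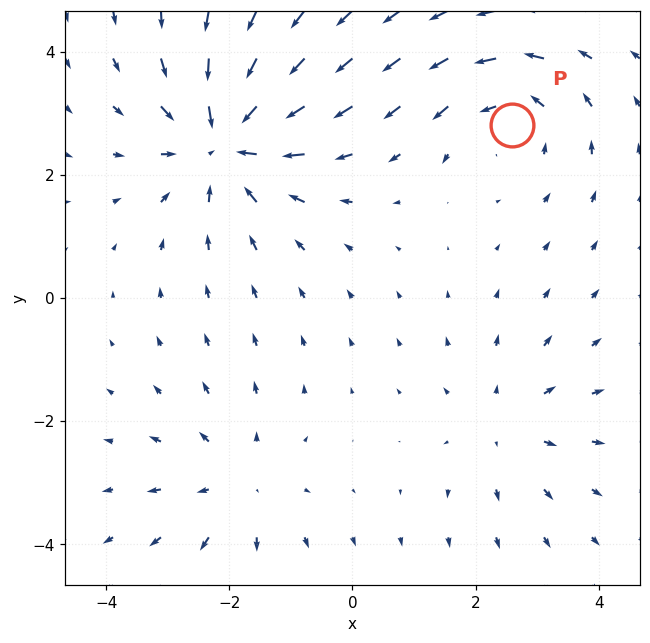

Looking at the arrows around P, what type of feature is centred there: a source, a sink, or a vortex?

At P (2.6, 2.8) the arrows circulate counterclockwise. Divergence ≈0, curl about +3 — near-zero divergence with nonzero curl is a vortex.

vortex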